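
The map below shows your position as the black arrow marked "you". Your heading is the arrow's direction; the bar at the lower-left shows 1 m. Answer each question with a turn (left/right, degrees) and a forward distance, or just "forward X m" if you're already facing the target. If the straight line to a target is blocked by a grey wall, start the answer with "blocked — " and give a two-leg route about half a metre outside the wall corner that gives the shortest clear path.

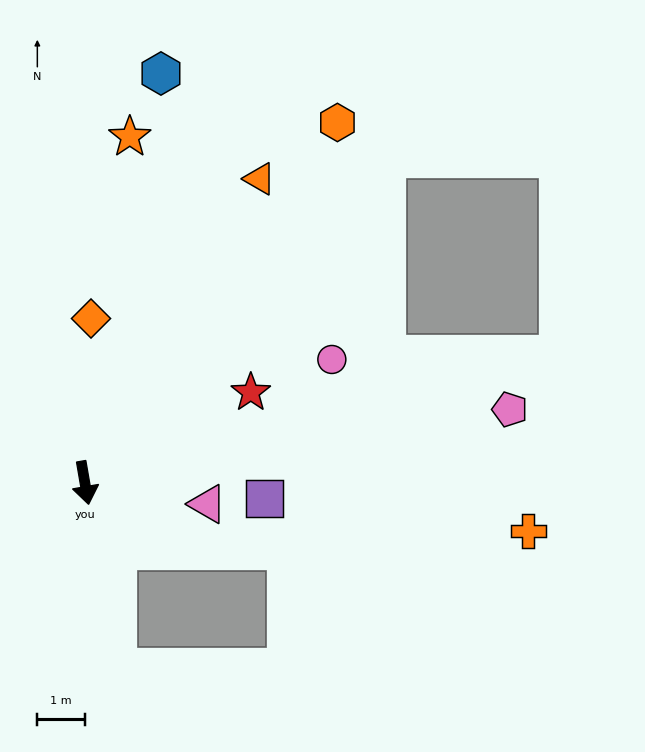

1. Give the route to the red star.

turn left 109°, forward 4.0 m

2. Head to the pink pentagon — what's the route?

turn left 90°, forward 9.1 m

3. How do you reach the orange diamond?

turn left 168°, forward 3.5 m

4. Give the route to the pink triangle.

turn left 70°, forward 2.6 m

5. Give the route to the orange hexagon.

turn left 135°, forward 9.3 m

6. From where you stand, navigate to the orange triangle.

turn left 140°, forward 7.4 m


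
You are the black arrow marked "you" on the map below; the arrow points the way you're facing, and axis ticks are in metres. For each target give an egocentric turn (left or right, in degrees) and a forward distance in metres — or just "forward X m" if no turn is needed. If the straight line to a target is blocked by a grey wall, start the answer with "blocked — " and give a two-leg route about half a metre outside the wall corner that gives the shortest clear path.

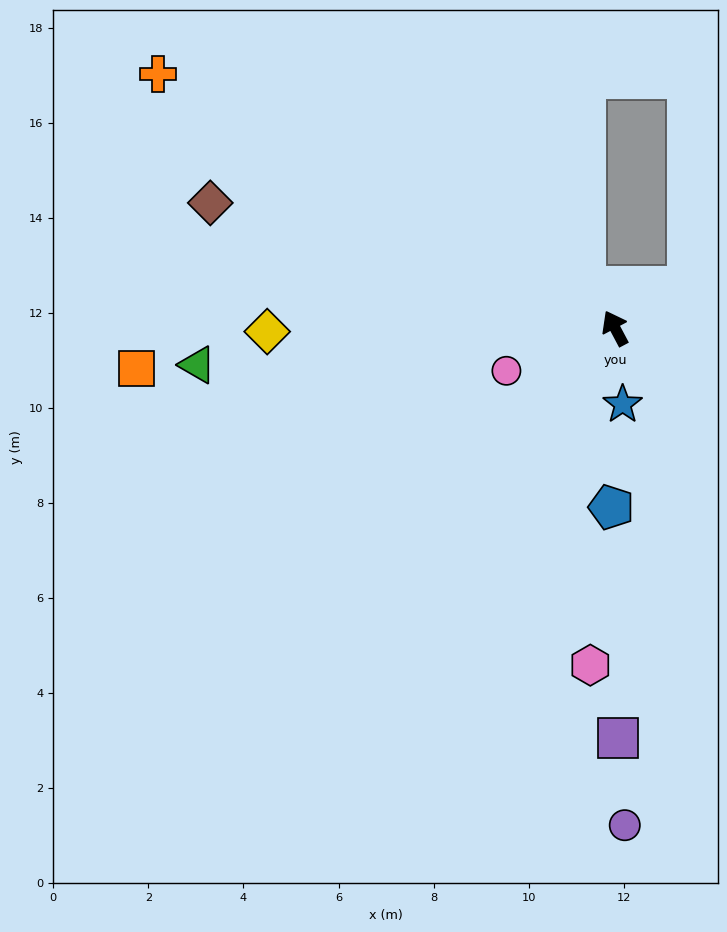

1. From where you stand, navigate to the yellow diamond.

turn left 63°, forward 7.3 m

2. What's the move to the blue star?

turn left 158°, forward 1.6 m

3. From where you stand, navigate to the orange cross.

turn left 33°, forward 11.0 m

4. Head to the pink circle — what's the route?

turn left 83°, forward 2.5 m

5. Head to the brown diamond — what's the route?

turn left 45°, forward 8.9 m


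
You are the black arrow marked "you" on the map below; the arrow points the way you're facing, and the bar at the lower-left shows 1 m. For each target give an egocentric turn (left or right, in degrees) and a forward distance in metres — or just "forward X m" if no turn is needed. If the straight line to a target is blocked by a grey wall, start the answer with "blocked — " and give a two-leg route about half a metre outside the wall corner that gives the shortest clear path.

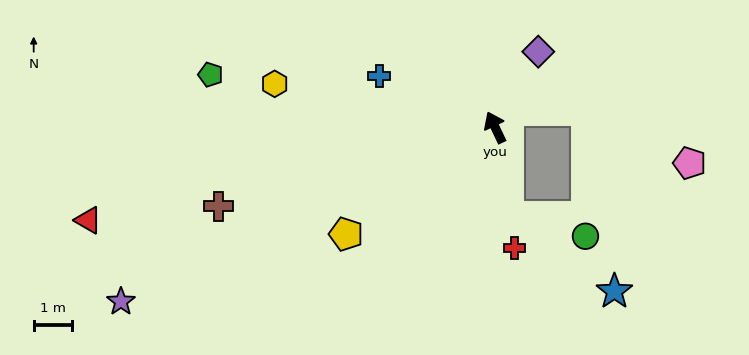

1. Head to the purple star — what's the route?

turn left 90°, forward 10.8 m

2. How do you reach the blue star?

blocked — turn left 163°, forward 2.4 m, then turn left 47°, forward 3.4 m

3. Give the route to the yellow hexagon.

turn left 53°, forward 5.9 m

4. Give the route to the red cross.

turn left 164°, forward 3.2 m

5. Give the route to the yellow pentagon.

turn left 100°, forward 4.8 m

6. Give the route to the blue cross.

turn left 41°, forward 3.3 m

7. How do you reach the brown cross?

turn left 81°, forward 7.5 m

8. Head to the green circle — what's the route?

blocked — turn left 163°, forward 2.4 m, then turn left 68°, forward 2.1 m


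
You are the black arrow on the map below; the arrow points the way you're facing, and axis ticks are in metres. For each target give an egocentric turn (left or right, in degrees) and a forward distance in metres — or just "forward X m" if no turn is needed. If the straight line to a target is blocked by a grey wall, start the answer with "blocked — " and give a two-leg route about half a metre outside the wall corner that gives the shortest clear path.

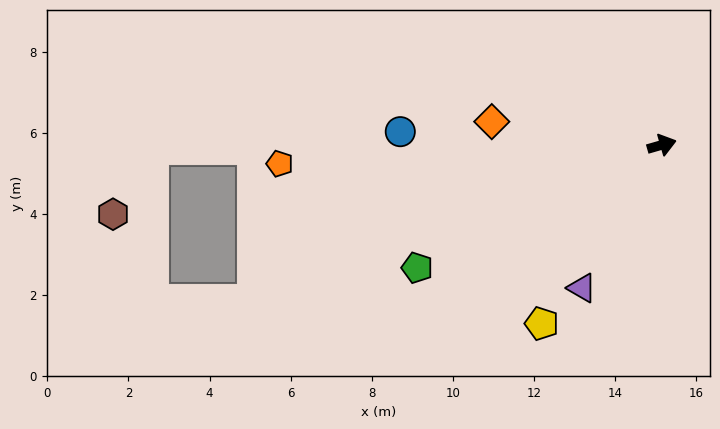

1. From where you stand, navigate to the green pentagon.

turn right 169°, forward 6.7 m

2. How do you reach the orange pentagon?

turn left 167°, forward 9.4 m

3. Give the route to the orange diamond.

turn left 156°, forward 4.2 m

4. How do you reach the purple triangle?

turn right 135°, forward 4.0 m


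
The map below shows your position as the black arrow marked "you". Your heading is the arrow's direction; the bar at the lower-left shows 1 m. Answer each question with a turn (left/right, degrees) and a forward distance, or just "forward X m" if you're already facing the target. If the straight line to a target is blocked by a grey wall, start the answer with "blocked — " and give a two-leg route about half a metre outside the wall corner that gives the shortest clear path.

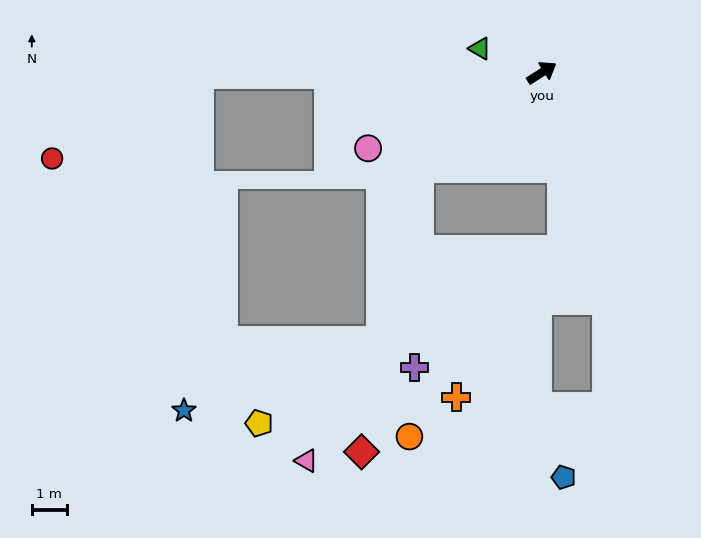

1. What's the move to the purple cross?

blocked — turn right 174°, forward 4.4 m, then turn left 50°, forward 5.7 m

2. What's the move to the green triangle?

turn left 126°, forward 1.9 m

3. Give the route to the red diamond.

blocked — turn right 174°, forward 4.4 m, then turn left 40°, forward 8.2 m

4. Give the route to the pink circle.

turn left 171°, forward 5.4 m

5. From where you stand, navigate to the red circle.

blocked — turn left 148°, forward 9.8 m, then turn left 29°, forward 4.8 m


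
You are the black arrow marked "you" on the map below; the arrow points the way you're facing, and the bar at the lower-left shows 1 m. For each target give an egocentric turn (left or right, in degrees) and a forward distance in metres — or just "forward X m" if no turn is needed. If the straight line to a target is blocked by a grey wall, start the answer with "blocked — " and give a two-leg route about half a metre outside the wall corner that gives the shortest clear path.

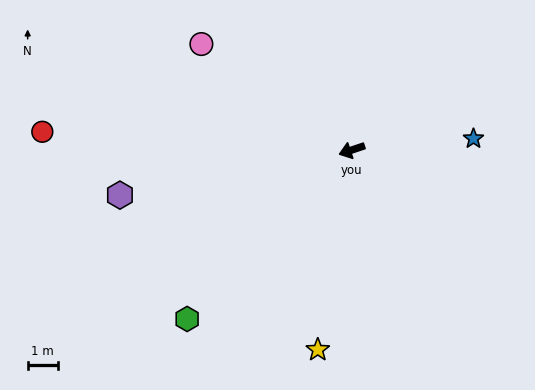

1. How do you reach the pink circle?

turn right 54°, forward 6.1 m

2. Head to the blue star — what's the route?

turn left 167°, forward 4.0 m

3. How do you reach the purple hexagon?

turn right 8°, forward 7.8 m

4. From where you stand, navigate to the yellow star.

turn left 62°, forward 6.7 m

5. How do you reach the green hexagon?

turn left 27°, forward 7.8 m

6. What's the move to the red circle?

turn right 22°, forward 10.2 m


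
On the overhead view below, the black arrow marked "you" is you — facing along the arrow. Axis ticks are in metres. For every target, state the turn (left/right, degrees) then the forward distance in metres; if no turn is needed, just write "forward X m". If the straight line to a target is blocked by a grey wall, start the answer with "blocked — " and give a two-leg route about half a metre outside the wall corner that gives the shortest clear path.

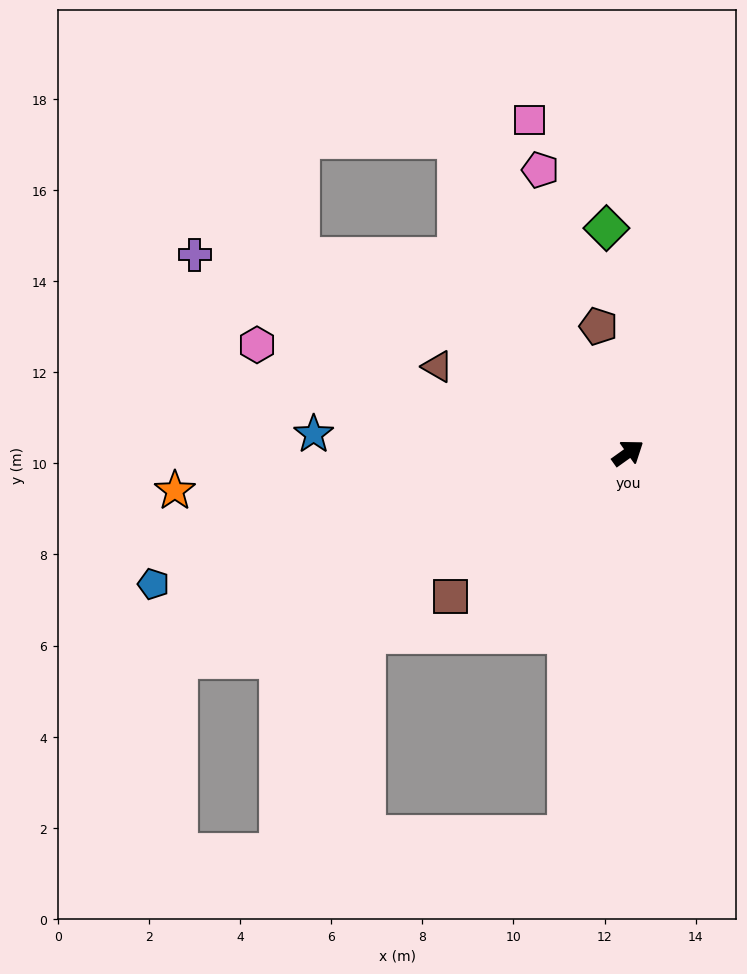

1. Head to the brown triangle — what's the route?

turn left 120°, forward 4.6 m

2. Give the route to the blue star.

turn left 141°, forward 6.9 m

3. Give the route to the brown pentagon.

turn left 68°, forward 2.9 m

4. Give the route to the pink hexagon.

turn left 128°, forward 8.5 m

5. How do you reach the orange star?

turn left 149°, forward 10.0 m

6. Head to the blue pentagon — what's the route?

turn left 160°, forward 10.8 m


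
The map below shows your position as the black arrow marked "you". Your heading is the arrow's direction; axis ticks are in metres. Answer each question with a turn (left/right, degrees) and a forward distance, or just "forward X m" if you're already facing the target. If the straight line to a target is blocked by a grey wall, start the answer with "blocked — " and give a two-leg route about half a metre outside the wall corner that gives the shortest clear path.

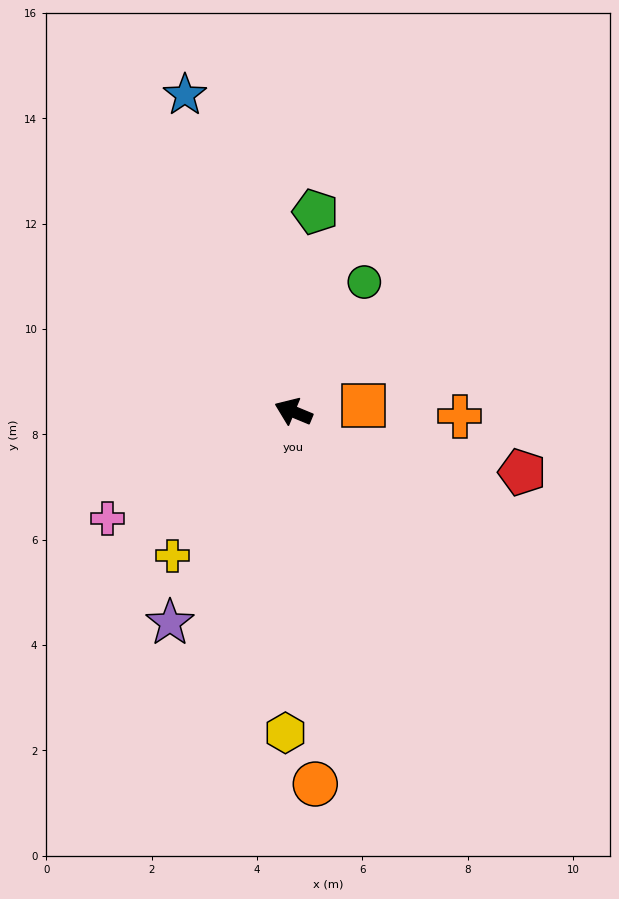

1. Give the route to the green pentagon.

turn right 74°, forward 3.8 m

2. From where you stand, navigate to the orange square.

turn right 152°, forward 1.3 m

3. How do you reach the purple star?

turn left 82°, forward 4.6 m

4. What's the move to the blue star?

turn right 49°, forward 6.4 m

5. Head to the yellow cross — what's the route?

turn left 73°, forward 3.6 m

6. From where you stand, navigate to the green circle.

turn right 96°, forward 2.8 m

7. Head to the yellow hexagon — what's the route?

turn left 111°, forward 6.1 m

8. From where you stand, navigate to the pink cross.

turn left 52°, forward 4.1 m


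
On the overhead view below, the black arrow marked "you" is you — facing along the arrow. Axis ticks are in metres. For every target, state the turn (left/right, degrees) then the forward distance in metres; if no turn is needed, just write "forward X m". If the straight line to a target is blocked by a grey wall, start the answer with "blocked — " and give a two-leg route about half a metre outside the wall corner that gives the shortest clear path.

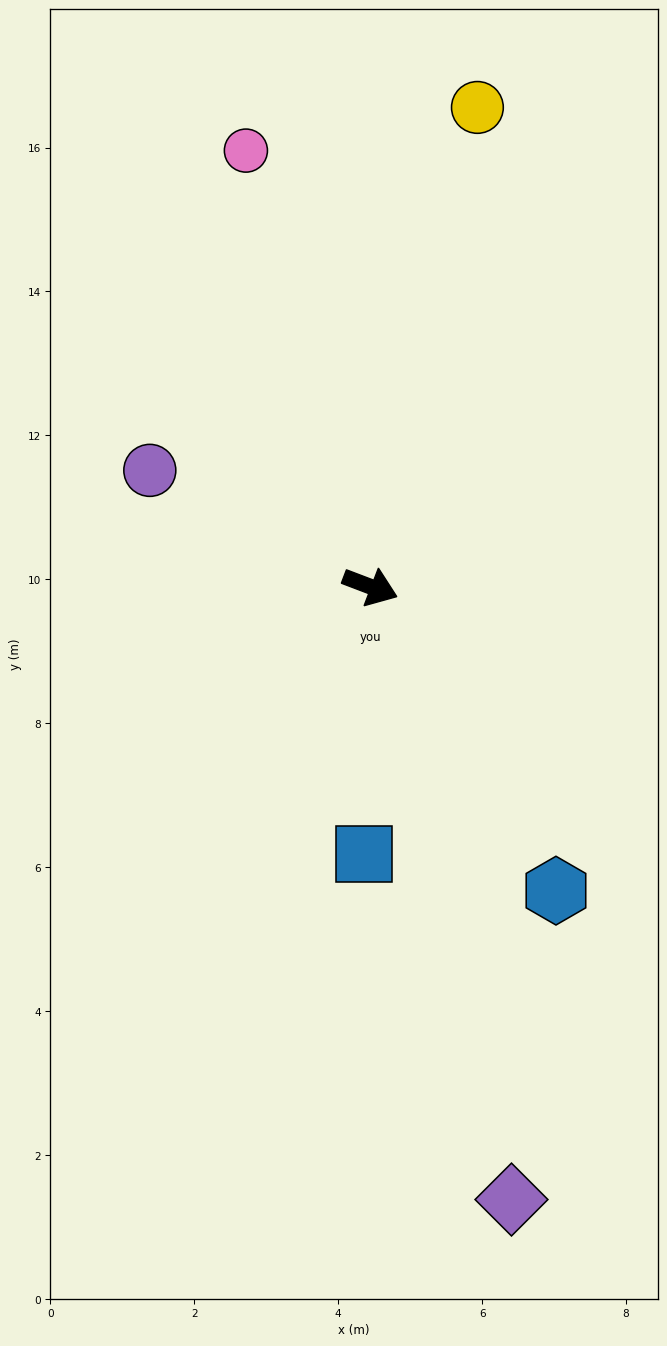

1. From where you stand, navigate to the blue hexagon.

turn right 38°, forward 4.9 m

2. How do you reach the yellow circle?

turn left 98°, forward 6.8 m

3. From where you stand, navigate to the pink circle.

turn left 127°, forward 6.3 m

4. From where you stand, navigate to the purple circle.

turn left 173°, forward 3.5 m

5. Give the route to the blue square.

turn right 71°, forward 3.7 m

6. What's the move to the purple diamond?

turn right 56°, forward 8.7 m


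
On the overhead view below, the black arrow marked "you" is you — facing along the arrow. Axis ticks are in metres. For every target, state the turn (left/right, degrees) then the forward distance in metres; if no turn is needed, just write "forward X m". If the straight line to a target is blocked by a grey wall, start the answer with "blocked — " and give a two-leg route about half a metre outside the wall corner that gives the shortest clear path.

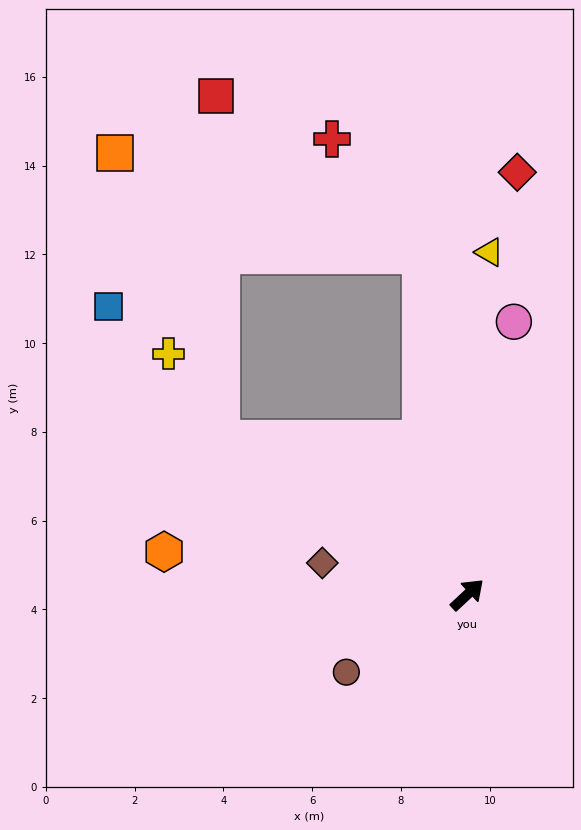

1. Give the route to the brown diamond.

turn left 125°, forward 3.3 m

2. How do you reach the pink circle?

turn left 37°, forward 6.2 m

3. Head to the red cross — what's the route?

blocked — turn left 55°, forward 7.7 m, then turn left 30°, forward 3.3 m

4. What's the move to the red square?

blocked — turn left 55°, forward 7.7 m, then turn left 44°, forward 5.8 m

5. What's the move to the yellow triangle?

turn left 43°, forward 7.7 m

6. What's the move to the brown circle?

turn left 170°, forward 3.2 m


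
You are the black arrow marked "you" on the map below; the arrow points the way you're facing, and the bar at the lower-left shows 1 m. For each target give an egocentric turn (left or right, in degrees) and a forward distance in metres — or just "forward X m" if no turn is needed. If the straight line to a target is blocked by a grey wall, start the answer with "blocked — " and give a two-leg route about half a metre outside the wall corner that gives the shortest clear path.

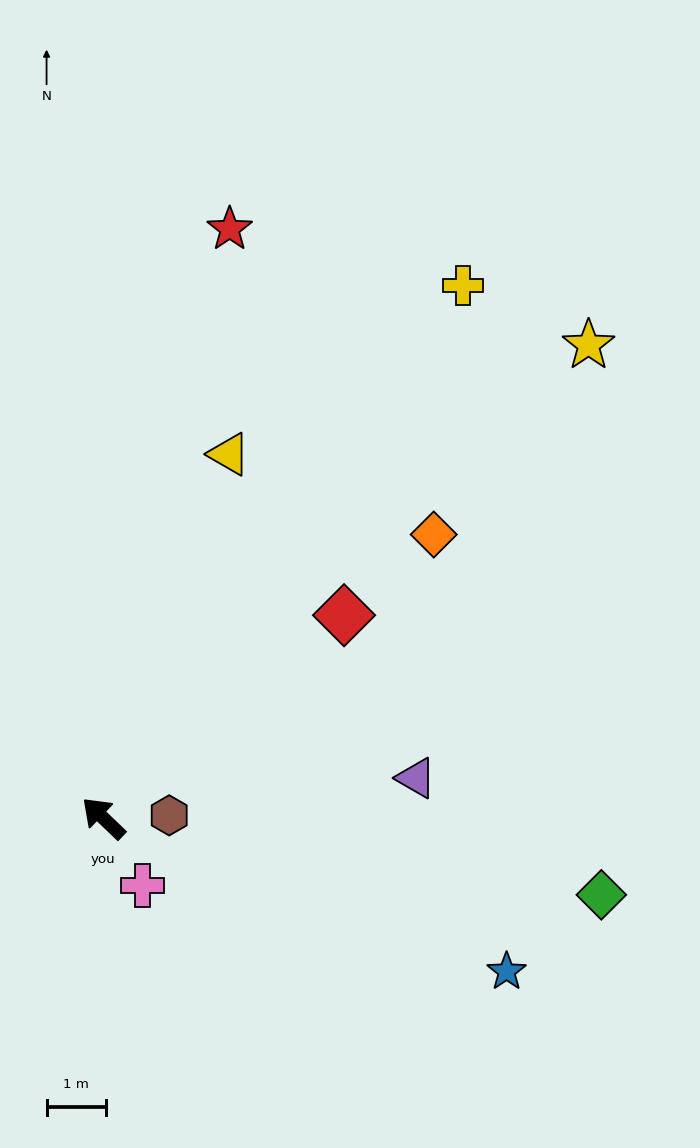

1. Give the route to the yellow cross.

turn right 80°, forward 10.8 m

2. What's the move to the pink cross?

turn left 164°, forward 1.3 m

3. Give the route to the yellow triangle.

turn right 65°, forward 6.4 m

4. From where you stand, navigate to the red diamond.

turn right 96°, forward 5.3 m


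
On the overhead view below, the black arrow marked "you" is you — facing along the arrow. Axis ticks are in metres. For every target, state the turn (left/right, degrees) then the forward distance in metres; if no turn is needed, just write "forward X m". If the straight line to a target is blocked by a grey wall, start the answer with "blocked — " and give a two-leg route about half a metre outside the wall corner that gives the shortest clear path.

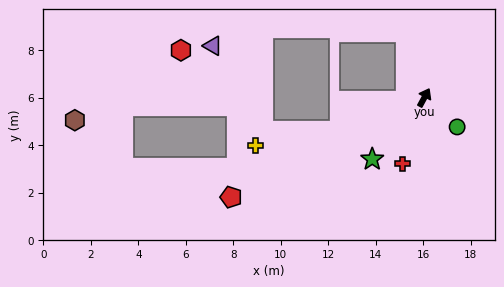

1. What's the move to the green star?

turn left 168°, forward 3.4 m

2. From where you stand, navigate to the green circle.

turn right 103°, forward 1.9 m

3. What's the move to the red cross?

turn right 170°, forward 2.9 m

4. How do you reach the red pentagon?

turn left 146°, forward 9.2 m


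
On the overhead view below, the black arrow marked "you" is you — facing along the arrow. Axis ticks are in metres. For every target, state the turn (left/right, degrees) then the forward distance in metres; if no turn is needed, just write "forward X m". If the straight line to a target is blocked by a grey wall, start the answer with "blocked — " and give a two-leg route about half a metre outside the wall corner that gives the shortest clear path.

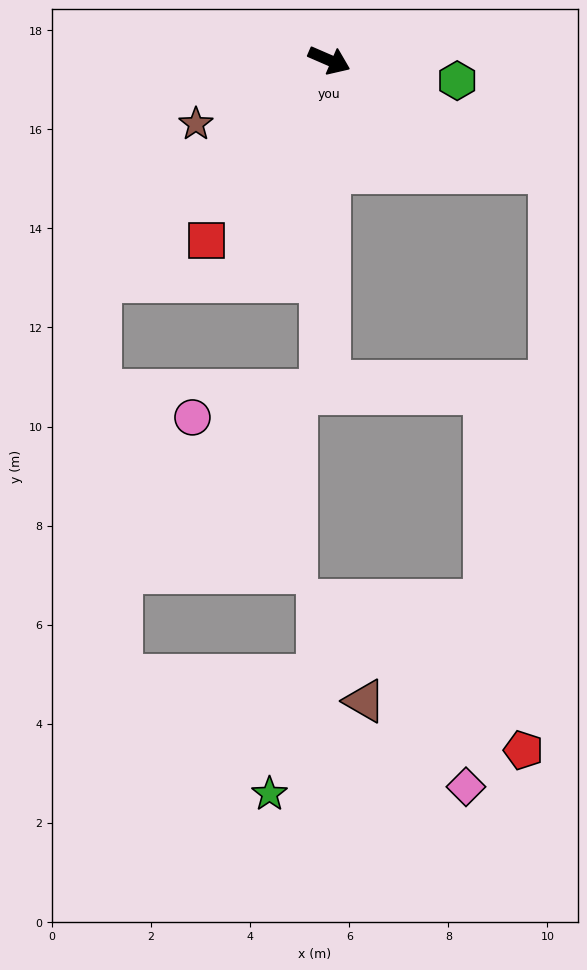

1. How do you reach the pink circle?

blocked — turn right 68°, forward 6.7 m, then turn right 77°, forward 2.6 m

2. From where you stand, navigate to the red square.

turn right 101°, forward 4.4 m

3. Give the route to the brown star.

turn right 131°, forward 3.0 m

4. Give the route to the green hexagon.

turn left 14°, forward 2.6 m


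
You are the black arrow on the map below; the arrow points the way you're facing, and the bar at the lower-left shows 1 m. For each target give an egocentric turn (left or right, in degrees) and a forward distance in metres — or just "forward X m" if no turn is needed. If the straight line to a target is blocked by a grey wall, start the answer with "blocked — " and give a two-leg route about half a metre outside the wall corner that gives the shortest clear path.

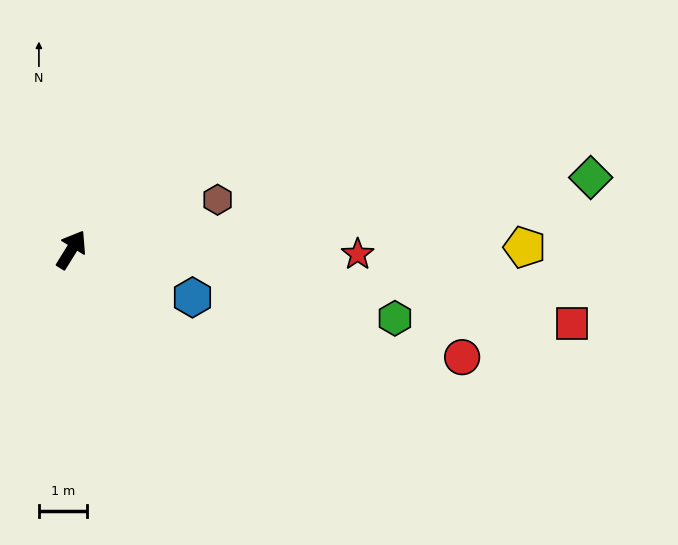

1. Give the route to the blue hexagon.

turn right 80°, forward 2.7 m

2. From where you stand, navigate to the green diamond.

turn right 50°, forward 10.9 m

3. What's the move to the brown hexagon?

turn right 39°, forward 3.2 m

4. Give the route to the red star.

turn right 59°, forward 6.0 m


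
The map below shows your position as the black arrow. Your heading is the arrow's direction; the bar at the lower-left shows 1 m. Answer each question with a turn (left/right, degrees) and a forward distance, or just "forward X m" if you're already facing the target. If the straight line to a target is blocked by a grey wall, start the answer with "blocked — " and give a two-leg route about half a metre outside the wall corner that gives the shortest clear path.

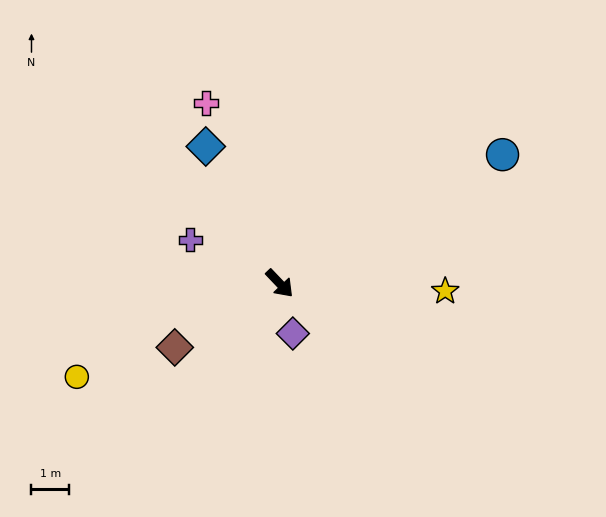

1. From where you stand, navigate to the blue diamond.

turn left 165°, forward 4.1 m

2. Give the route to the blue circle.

turn left 76°, forward 6.8 m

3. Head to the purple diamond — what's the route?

turn right 29°, forward 1.4 m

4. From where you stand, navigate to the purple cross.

turn right 160°, forward 2.6 m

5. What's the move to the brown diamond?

turn right 102°, forward 3.2 m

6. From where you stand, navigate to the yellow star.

turn left 44°, forward 4.4 m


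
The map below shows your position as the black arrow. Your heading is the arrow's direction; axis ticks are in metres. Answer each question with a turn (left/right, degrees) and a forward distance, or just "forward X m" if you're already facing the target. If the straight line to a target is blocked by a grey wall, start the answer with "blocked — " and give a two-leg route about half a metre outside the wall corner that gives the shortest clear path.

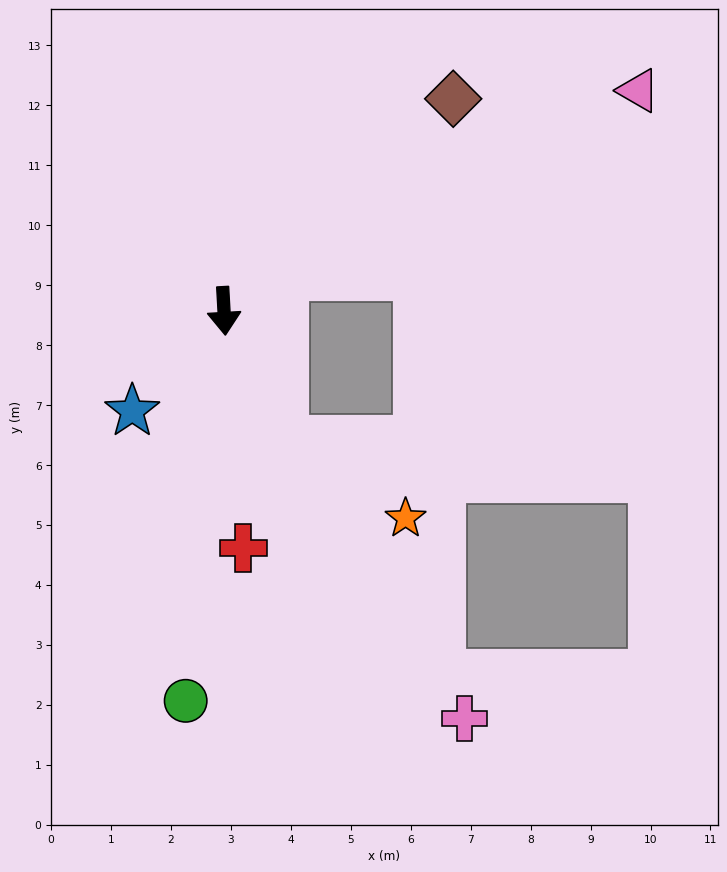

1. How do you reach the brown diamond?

turn left 130°, forward 5.2 m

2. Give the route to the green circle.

turn right 9°, forward 6.5 m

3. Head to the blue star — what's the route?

turn right 46°, forward 2.3 m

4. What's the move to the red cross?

forward 4.0 m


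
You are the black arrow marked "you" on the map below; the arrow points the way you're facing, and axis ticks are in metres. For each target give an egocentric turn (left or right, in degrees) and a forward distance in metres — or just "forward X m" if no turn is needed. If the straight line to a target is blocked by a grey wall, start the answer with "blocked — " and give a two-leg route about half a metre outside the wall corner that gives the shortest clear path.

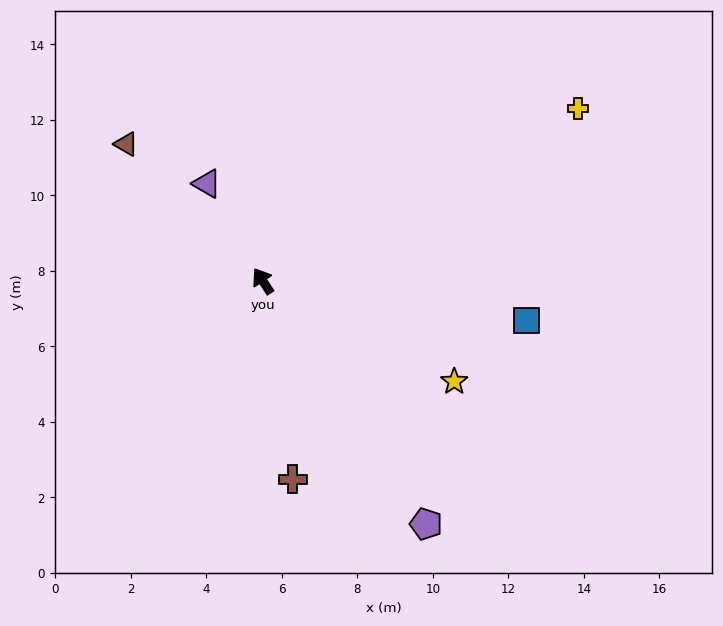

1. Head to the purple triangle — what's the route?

turn right 3°, forward 3.0 m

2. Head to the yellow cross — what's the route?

turn right 95°, forward 9.5 m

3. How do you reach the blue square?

turn right 132°, forward 7.1 m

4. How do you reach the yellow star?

turn right 151°, forward 5.7 m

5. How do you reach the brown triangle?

turn left 12°, forward 5.1 m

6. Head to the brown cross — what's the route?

turn left 155°, forward 5.3 m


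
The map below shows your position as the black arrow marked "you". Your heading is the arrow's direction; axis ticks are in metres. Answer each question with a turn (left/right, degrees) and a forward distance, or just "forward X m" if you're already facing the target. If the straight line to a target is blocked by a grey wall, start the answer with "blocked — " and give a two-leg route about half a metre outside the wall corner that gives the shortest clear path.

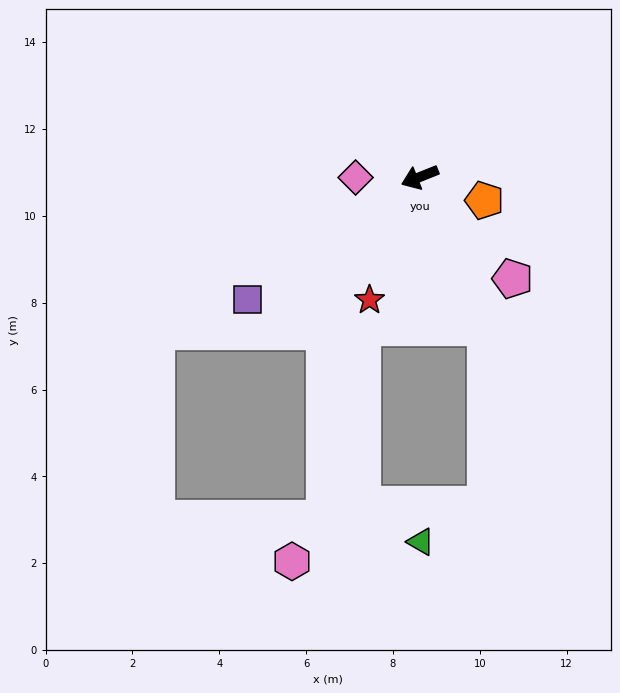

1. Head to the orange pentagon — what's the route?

turn left 138°, forward 1.6 m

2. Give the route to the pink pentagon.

turn left 111°, forward 3.2 m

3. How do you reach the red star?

turn left 46°, forward 3.1 m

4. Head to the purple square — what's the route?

turn left 14°, forward 4.9 m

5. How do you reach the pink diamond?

turn right 21°, forward 1.5 m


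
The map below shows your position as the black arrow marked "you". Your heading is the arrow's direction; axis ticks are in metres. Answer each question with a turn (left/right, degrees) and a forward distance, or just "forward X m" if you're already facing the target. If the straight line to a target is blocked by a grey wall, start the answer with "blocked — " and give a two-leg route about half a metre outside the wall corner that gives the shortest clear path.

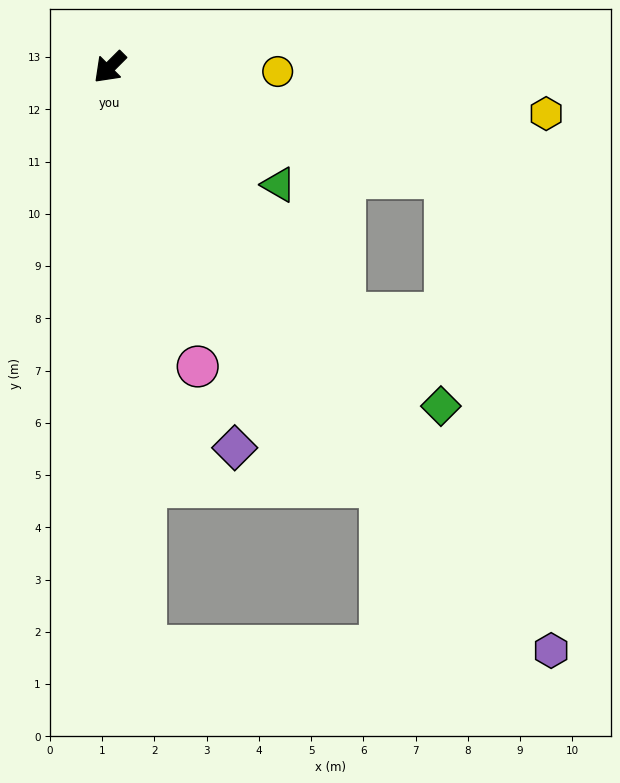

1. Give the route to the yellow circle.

turn left 134°, forward 3.2 m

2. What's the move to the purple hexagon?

turn left 82°, forward 14.0 m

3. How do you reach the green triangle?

turn left 100°, forward 3.9 m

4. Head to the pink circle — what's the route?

turn left 61°, forward 6.0 m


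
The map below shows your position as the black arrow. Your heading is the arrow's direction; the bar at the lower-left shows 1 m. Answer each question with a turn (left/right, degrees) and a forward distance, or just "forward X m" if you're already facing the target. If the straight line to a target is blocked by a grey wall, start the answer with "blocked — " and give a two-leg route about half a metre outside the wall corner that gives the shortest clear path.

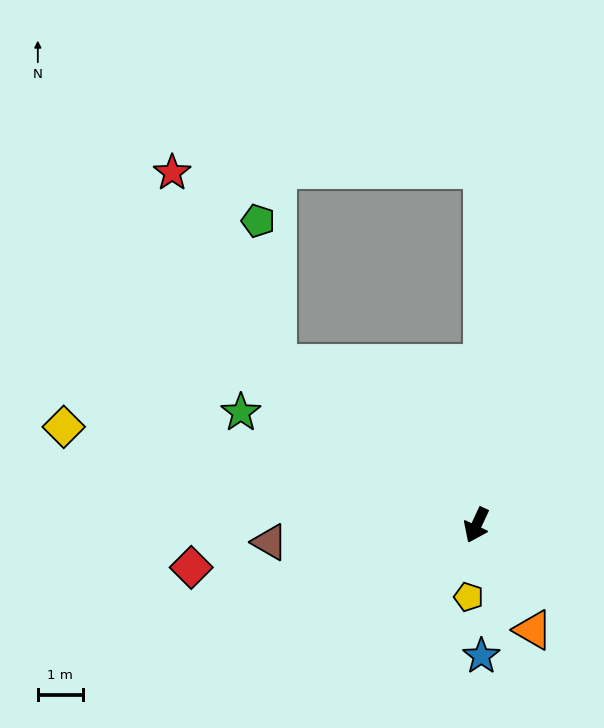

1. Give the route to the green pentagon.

blocked — turn right 104°, forward 5.7 m, then turn right 43°, forward 3.2 m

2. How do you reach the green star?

turn right 91°, forward 5.8 m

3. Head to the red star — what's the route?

blocked — turn right 104°, forward 5.7 m, then turn right 22°, forward 4.8 m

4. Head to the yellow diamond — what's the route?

turn right 78°, forward 9.4 m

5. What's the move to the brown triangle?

turn right 60°, forward 4.6 m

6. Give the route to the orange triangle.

turn left 53°, forward 2.6 m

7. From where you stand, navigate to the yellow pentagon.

turn left 19°, forward 1.6 m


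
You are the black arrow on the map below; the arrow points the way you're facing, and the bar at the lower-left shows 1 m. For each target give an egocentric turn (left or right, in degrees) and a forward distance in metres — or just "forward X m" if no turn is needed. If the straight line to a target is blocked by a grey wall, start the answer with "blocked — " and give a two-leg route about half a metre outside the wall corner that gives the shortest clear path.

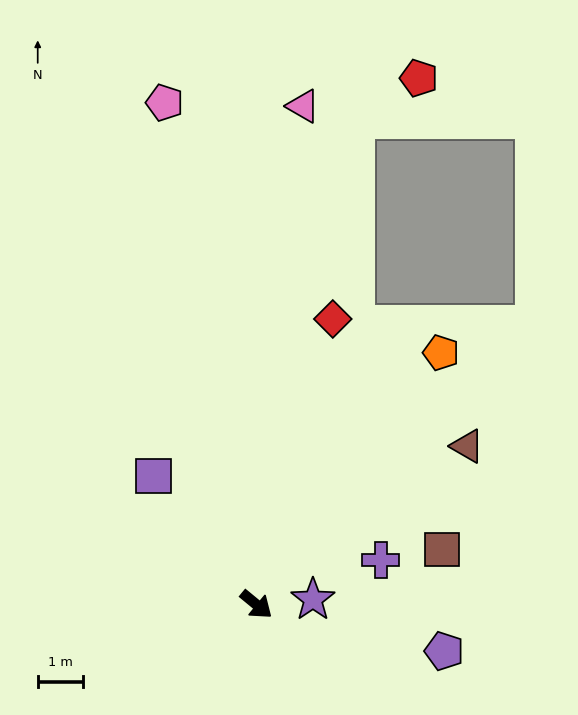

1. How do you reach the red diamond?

turn left 114°, forward 6.5 m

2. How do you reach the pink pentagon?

turn left 140°, forward 11.2 m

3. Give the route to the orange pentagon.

turn left 93°, forward 6.8 m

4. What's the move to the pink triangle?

turn left 124°, forward 10.9 m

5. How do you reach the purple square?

turn left 168°, forward 3.6 m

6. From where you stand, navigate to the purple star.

turn left 45°, forward 1.2 m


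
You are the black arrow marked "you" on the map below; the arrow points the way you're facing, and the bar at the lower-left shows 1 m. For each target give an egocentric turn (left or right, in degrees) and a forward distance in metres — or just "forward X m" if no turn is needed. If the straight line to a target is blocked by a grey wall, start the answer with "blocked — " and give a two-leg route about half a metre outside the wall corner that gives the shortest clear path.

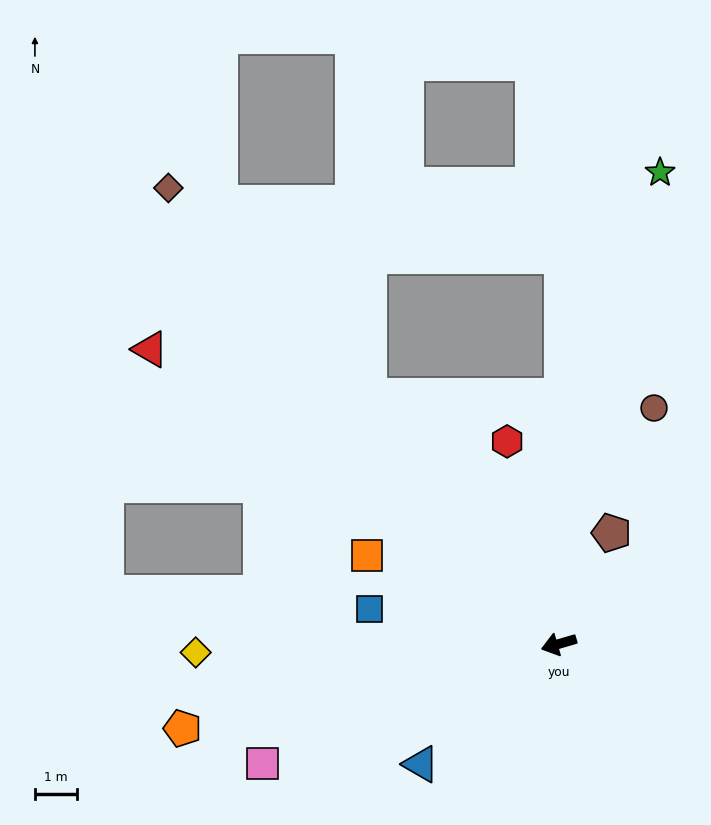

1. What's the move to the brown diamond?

turn right 66°, forward 14.4 m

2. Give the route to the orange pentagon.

turn right 4°, forward 9.2 m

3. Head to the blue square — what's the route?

turn right 27°, forward 4.6 m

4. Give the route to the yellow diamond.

turn right 15°, forward 8.7 m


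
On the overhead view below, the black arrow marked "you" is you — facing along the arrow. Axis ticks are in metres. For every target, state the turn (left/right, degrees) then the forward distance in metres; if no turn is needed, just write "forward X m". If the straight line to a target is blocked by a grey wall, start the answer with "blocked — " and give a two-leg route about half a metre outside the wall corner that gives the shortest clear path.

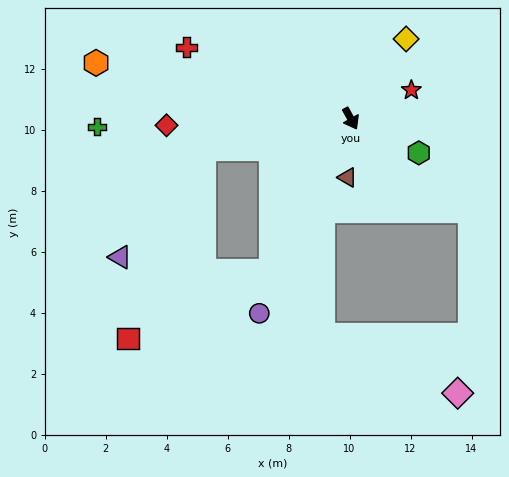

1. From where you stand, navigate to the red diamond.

turn right 117°, forward 6.0 m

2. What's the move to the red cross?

turn right 142°, forward 5.9 m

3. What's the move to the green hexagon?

turn left 34°, forward 2.5 m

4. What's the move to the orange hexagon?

turn right 131°, forward 8.6 m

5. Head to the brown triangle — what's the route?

turn right 32°, forward 1.9 m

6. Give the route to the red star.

turn left 86°, forward 2.2 m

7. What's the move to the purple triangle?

blocked — turn right 108°, forward 4.9 m, then turn left 42°, forward 4.5 m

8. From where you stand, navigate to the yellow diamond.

turn left 116°, forward 3.2 m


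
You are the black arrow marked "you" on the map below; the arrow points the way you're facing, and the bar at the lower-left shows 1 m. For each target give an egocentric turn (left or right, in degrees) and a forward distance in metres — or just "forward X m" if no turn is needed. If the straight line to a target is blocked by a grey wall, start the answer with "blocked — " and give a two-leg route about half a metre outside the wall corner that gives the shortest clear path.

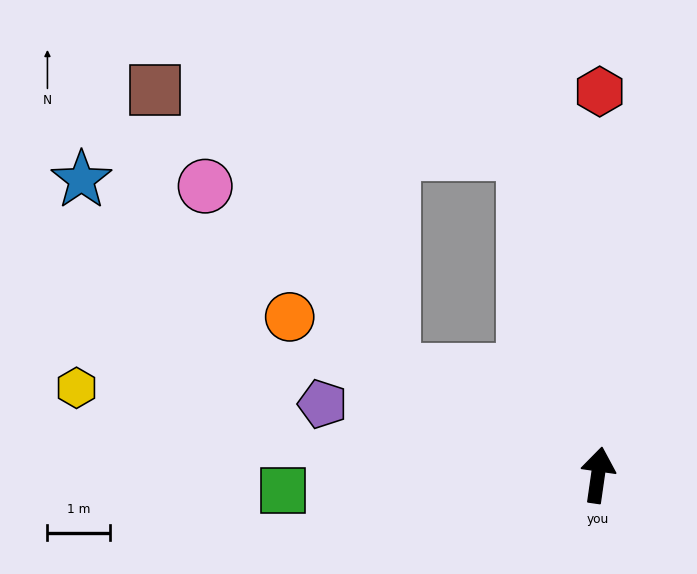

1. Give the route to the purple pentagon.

turn left 84°, forward 4.5 m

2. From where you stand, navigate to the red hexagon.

turn left 8°, forward 6.1 m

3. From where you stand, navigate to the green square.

turn left 101°, forward 5.0 m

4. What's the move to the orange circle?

turn left 71°, forward 5.5 m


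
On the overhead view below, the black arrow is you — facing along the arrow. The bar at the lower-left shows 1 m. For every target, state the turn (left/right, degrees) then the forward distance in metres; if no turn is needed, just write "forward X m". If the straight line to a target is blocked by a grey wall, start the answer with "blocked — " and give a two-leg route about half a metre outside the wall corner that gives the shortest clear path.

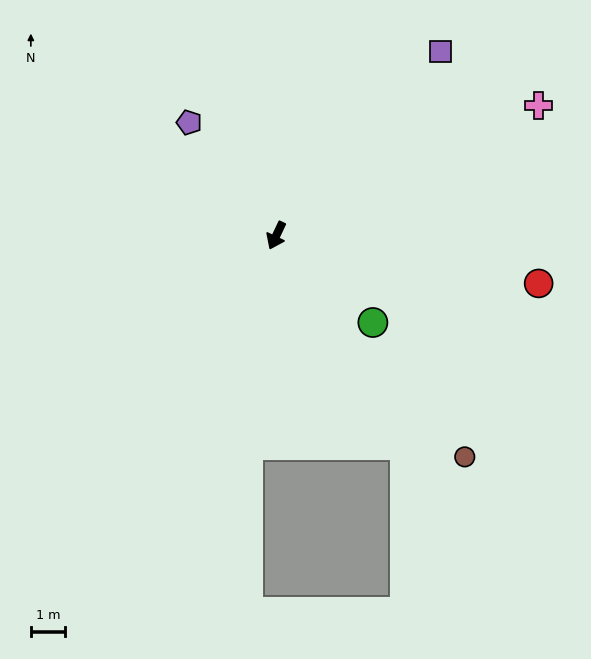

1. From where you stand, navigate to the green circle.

turn left 73°, forward 3.8 m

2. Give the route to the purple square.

turn left 164°, forward 7.2 m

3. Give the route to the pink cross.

turn left 142°, forward 8.5 m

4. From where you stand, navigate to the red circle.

turn left 105°, forward 7.7 m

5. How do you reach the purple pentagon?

turn right 117°, forward 4.1 m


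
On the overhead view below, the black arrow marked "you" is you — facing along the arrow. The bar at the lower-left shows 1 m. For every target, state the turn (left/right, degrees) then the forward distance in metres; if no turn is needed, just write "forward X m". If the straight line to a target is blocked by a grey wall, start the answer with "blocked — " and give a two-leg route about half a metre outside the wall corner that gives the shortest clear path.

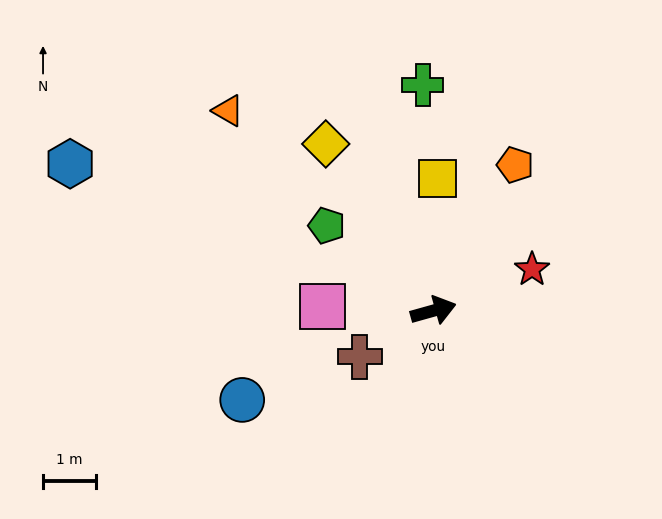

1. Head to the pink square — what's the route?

turn left 162°, forward 2.1 m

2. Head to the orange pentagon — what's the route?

turn left 45°, forward 3.1 m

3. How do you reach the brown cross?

turn right 164°, forward 1.6 m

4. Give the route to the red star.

turn left 7°, forward 2.0 m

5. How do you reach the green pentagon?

turn left 126°, forward 2.6 m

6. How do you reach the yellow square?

turn left 72°, forward 2.5 m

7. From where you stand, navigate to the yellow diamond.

turn left 107°, forward 3.7 m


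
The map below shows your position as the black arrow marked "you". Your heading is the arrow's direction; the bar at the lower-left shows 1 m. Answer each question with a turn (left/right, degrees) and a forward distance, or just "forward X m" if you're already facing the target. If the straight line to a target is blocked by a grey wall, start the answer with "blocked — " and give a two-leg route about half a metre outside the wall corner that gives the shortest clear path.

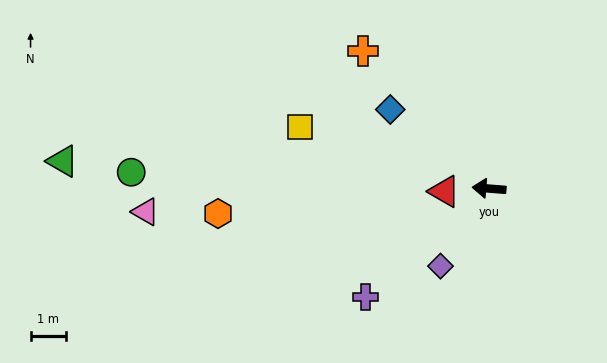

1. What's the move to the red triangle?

turn left 8°, forward 1.3 m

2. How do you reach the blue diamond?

turn right 34°, forward 3.6 m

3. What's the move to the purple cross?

turn left 46°, forward 4.6 m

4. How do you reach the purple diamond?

turn left 63°, forward 2.6 m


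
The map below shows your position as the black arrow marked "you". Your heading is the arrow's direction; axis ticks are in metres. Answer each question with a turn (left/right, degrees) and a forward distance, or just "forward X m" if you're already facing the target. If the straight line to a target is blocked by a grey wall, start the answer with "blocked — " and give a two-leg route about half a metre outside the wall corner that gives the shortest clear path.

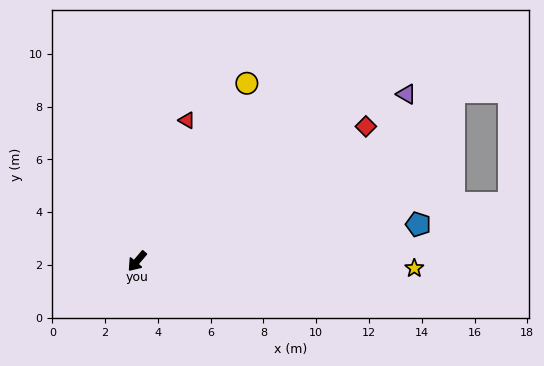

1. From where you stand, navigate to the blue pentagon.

turn left 138°, forward 10.7 m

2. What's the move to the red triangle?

turn right 159°, forward 5.7 m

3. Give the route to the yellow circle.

turn right 171°, forward 7.9 m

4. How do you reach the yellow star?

turn left 129°, forward 10.5 m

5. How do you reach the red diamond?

turn left 161°, forward 10.1 m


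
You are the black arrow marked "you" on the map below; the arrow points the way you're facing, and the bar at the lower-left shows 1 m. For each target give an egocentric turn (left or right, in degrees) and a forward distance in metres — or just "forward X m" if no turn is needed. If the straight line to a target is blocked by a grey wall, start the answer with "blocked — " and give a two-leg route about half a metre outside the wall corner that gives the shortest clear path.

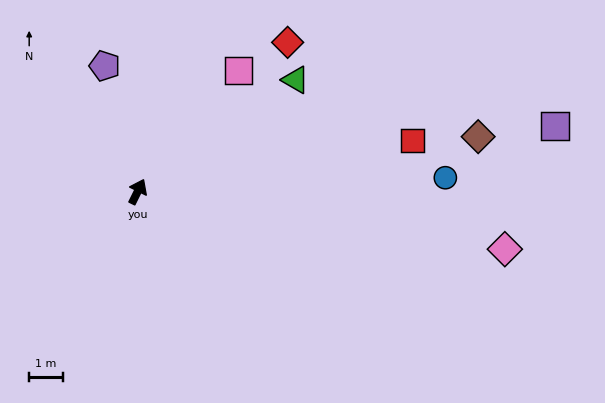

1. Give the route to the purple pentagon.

turn left 41°, forward 3.8 m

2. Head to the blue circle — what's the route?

turn right 61°, forward 9.1 m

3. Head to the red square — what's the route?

turn right 53°, forward 8.3 m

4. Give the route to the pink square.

turn right 13°, forward 4.6 m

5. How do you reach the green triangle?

turn right 28°, forward 5.7 m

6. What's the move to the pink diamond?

turn right 73°, forward 11.0 m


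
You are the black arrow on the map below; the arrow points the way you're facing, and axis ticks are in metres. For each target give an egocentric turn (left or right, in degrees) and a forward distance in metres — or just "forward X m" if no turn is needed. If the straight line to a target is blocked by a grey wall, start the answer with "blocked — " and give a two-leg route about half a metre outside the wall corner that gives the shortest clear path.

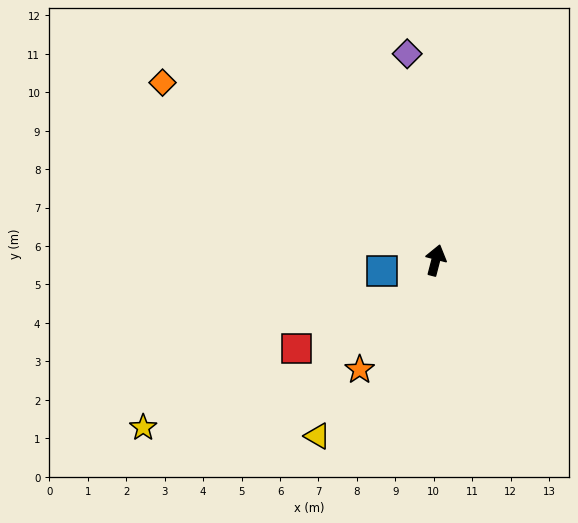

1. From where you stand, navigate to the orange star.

turn left 160°, forward 3.5 m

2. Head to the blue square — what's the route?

turn left 116°, forward 1.4 m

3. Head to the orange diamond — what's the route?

turn left 72°, forward 8.5 m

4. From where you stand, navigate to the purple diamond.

turn left 22°, forward 5.4 m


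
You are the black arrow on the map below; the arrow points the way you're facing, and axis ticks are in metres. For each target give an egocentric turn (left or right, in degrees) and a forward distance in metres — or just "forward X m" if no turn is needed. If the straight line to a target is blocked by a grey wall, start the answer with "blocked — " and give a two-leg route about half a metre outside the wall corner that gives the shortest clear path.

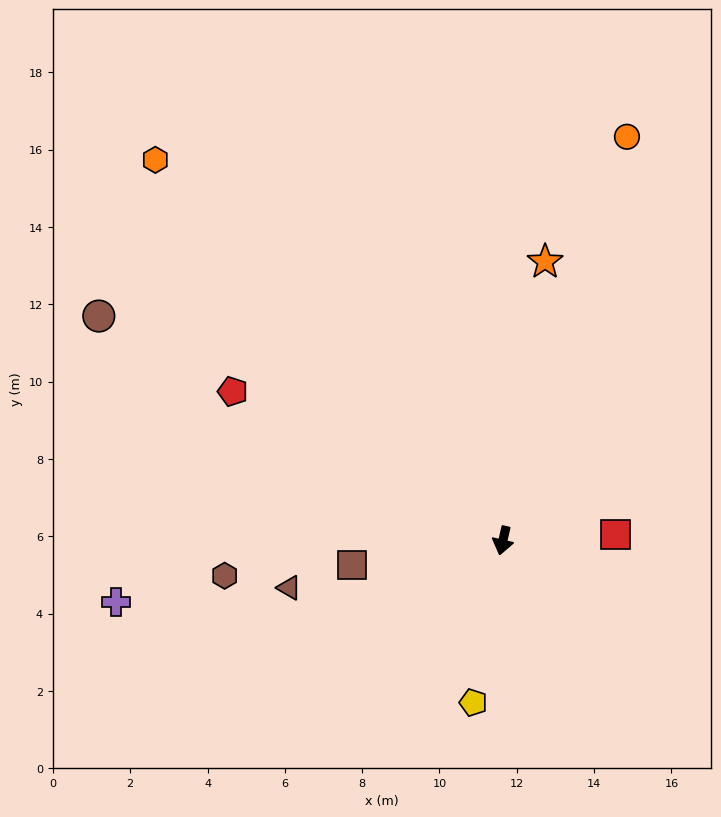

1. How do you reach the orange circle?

turn left 176°, forward 10.9 m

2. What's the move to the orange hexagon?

turn right 125°, forward 13.3 m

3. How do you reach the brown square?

turn right 68°, forward 4.0 m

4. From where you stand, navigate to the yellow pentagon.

turn left 3°, forward 4.3 m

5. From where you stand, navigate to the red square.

turn left 106°, forward 2.9 m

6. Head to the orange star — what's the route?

turn right 176°, forward 7.3 m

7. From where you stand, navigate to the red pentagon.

turn right 106°, forward 8.0 m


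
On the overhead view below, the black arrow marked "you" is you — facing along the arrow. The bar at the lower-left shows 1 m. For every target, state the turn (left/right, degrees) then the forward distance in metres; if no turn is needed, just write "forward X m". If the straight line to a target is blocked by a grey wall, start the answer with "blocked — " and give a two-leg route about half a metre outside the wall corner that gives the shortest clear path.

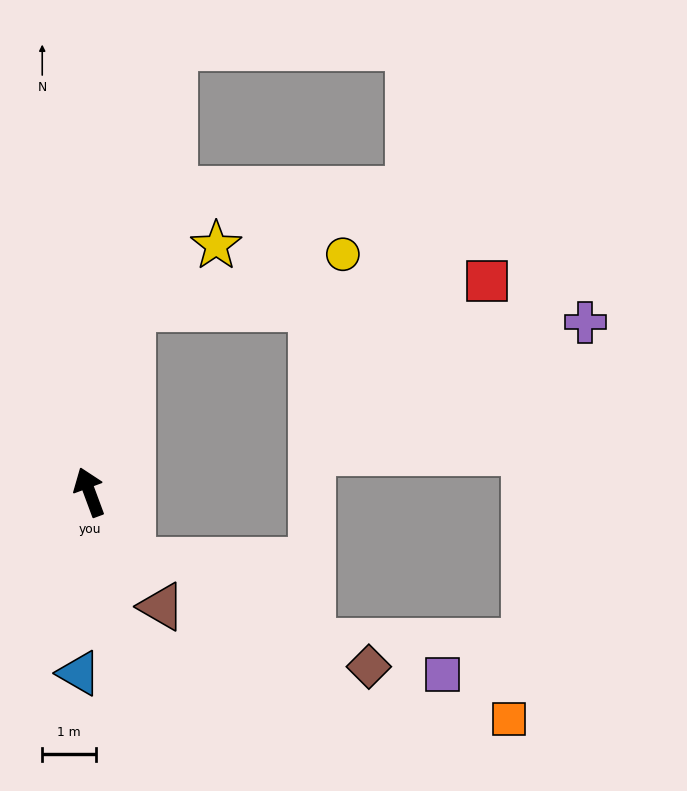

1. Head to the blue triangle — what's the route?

turn left 156°, forward 3.4 m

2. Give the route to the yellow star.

blocked — turn right 33°, forward 3.5 m, then turn right 41°, forward 1.9 m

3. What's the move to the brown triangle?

turn right 168°, forward 2.5 m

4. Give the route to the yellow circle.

blocked — turn right 33°, forward 3.5 m, then turn right 63°, forward 4.0 m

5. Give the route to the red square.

blocked — turn right 33°, forward 3.5 m, then turn right 73°, forward 6.6 m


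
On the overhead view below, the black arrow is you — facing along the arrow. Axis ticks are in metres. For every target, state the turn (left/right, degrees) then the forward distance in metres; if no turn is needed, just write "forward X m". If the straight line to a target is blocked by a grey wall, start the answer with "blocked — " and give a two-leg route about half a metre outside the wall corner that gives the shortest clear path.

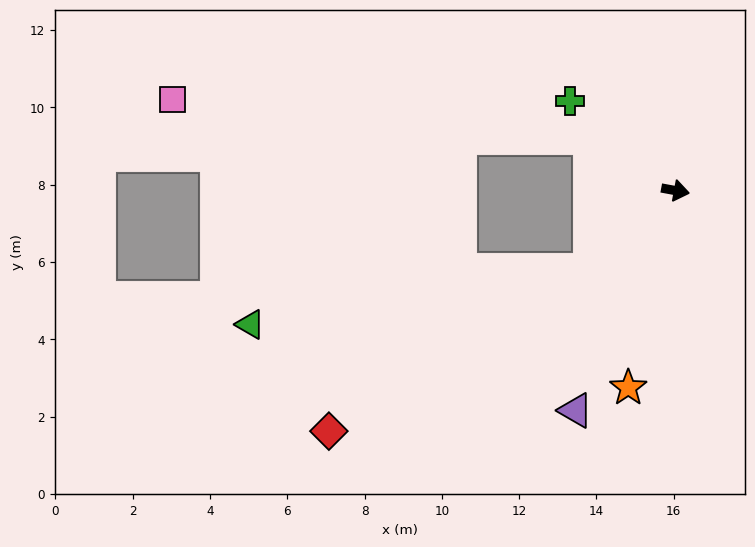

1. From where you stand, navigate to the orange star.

turn right 93°, forward 5.2 m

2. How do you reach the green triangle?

blocked — turn right 127°, forward 3.0 m, then turn right 33°, forward 8.9 m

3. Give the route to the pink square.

blocked — turn left 159°, forward 2.6 m, then turn left 26°, forward 10.8 m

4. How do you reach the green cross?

turn left 150°, forward 3.6 m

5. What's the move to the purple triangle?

turn right 104°, forward 6.2 m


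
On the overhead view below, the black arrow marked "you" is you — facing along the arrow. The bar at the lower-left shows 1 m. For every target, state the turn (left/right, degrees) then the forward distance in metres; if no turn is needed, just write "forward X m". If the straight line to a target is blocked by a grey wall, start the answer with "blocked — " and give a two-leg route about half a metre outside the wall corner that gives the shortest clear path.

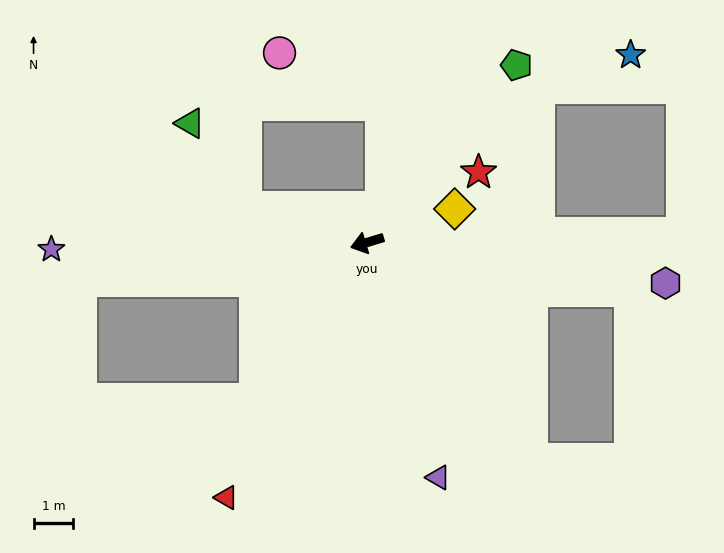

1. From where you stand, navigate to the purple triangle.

turn left 90°, forward 6.2 m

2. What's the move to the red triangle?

turn left 44°, forward 7.3 m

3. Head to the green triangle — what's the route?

blocked — turn right 33°, forward 3.2 m, then turn right 41°, forward 2.6 m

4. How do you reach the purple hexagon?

turn left 155°, forward 7.6 m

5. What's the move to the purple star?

turn right 16°, forward 8.0 m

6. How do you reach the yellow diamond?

turn right 176°, forward 2.4 m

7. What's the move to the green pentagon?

turn right 147°, forward 5.8 m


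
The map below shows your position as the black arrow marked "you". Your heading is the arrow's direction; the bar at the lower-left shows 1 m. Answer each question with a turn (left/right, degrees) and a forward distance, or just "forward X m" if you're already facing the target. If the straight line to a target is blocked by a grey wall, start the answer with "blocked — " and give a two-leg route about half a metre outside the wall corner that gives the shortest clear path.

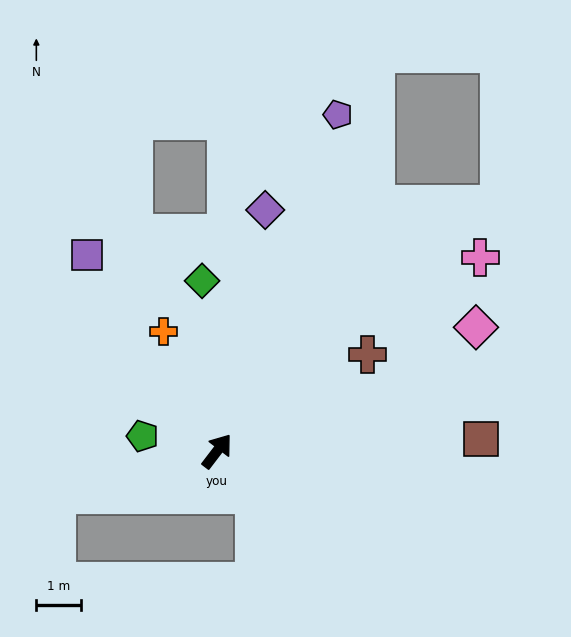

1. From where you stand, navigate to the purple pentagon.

turn left 18°, forward 8.0 m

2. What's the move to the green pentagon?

turn left 116°, forward 1.7 m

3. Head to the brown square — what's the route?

turn right 50°, forward 5.9 m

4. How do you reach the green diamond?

turn left 42°, forward 3.8 m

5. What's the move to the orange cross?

turn left 62°, forward 2.9 m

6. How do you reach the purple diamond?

turn left 26°, forward 5.5 m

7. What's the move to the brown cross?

turn right 20°, forward 4.0 m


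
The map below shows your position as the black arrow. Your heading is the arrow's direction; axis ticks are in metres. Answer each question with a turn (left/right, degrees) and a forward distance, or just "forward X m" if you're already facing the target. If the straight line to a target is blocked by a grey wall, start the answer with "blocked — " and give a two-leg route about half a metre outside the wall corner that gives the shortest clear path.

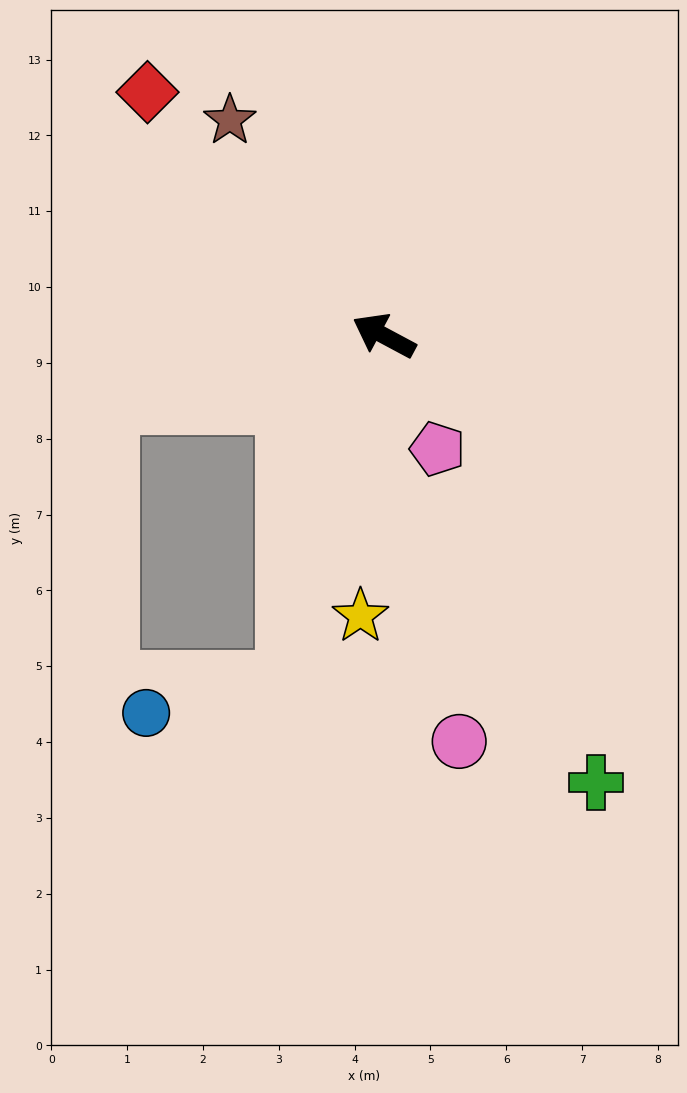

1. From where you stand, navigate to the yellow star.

turn left 113°, forward 3.7 m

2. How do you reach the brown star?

turn right 26°, forward 3.5 m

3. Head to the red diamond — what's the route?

turn right 18°, forward 4.5 m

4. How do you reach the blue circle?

blocked — turn left 103°, forward 4.7 m, then turn right 63°, forward 1.9 m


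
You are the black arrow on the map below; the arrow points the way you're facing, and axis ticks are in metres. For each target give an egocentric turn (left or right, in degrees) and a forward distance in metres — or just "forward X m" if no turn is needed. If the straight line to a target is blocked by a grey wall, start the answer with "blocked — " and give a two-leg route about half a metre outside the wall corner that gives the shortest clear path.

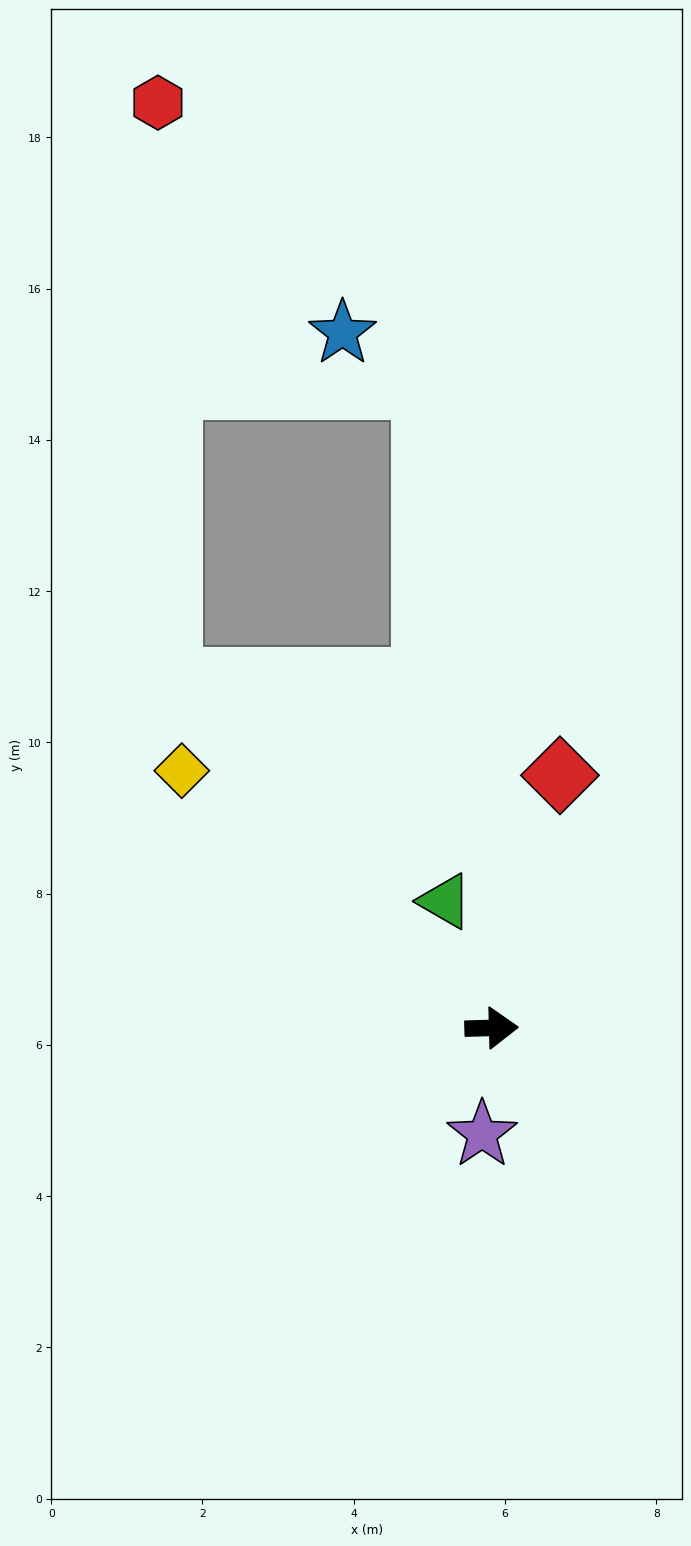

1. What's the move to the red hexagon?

blocked — turn left 131°, forward 6.3 m, then turn right 41°, forward 7.6 m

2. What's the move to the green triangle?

turn left 109°, forward 1.8 m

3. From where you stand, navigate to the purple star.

turn right 97°, forward 1.4 m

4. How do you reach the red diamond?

turn left 73°, forward 3.5 m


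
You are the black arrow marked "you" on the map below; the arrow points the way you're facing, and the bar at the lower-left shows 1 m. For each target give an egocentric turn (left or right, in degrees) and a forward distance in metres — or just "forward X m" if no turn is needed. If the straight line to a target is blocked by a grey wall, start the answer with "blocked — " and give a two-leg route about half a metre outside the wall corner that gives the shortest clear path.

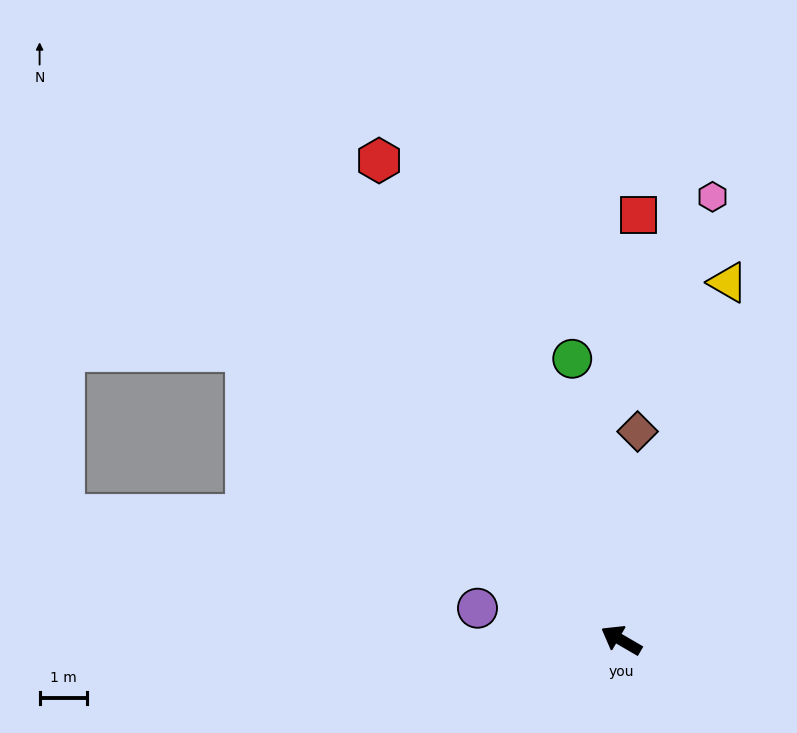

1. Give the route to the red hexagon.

turn right 33°, forward 11.3 m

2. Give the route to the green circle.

turn right 50°, forward 6.0 m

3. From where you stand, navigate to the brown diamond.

turn right 64°, forward 4.4 m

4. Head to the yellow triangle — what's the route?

turn right 76°, forward 7.9 m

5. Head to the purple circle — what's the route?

turn left 18°, forward 3.1 m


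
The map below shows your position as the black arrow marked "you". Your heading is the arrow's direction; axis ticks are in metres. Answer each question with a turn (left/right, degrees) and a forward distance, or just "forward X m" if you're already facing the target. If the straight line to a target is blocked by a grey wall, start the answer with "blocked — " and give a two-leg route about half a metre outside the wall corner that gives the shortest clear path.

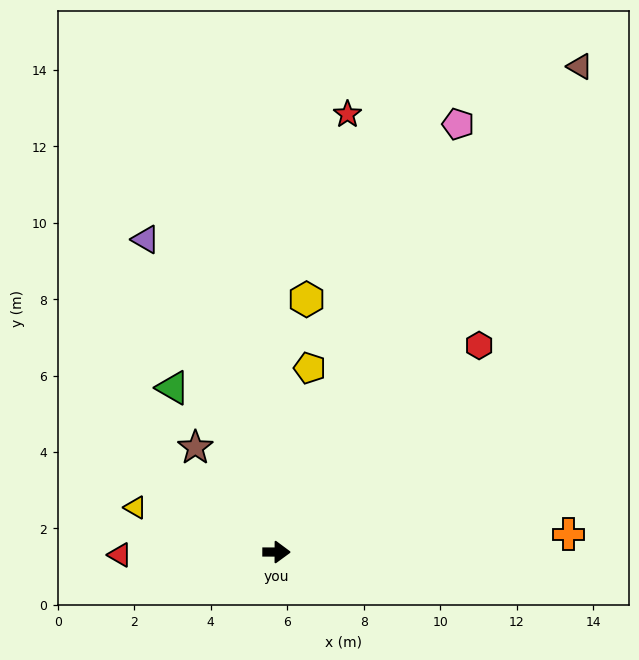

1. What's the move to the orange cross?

turn left 4°, forward 7.7 m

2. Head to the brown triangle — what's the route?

turn left 58°, forward 15.0 m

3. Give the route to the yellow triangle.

turn left 163°, forward 3.9 m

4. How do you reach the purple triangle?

turn left 113°, forward 8.9 m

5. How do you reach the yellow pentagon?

turn left 80°, forward 4.9 m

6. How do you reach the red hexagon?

turn left 46°, forward 7.6 m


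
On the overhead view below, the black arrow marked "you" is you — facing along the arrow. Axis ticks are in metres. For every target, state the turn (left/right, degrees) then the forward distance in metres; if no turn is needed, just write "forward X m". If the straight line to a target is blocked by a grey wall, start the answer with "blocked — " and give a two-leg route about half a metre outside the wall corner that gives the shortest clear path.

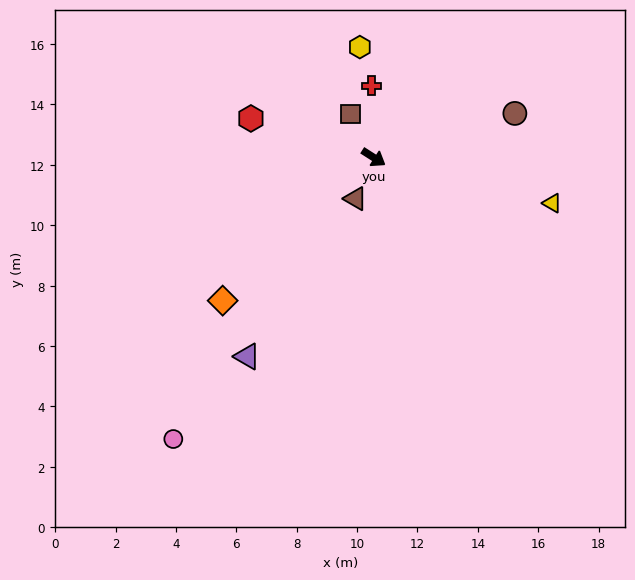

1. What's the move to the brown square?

turn left 151°, forward 1.6 m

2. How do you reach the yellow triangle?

turn left 18°, forward 6.1 m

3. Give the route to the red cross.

turn left 124°, forward 2.4 m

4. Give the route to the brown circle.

turn left 50°, forward 4.9 m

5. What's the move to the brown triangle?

turn right 81°, forward 1.5 m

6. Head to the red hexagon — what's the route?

turn right 165°, forward 4.3 m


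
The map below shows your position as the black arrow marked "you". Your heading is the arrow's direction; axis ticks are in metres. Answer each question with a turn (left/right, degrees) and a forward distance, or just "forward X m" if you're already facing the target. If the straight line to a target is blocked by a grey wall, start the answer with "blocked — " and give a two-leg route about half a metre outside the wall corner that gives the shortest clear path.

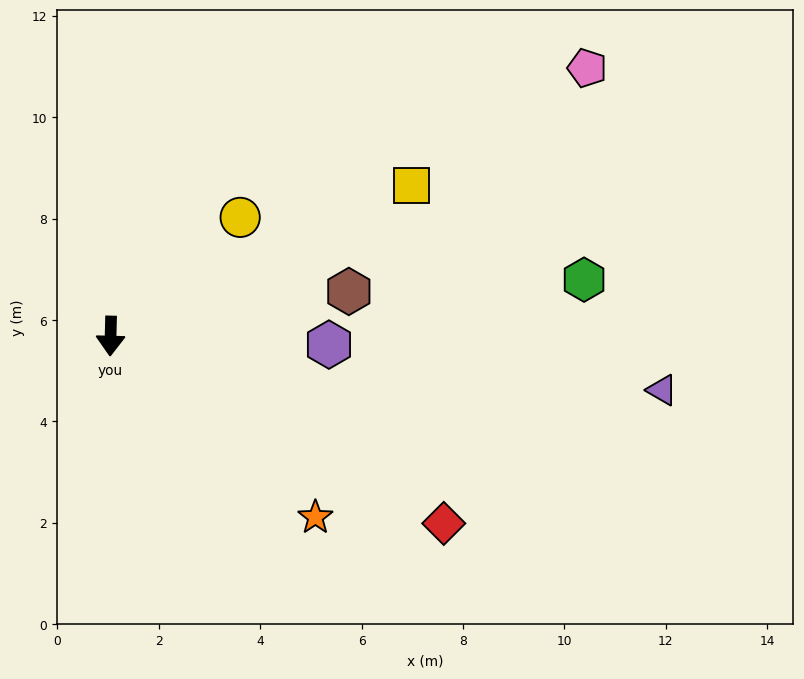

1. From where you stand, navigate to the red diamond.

turn left 62°, forward 7.5 m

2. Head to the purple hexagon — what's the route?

turn left 89°, forward 4.3 m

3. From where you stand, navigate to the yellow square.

turn left 118°, forward 6.6 m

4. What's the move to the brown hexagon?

turn left 102°, forward 4.8 m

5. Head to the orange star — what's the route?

turn left 50°, forward 5.4 m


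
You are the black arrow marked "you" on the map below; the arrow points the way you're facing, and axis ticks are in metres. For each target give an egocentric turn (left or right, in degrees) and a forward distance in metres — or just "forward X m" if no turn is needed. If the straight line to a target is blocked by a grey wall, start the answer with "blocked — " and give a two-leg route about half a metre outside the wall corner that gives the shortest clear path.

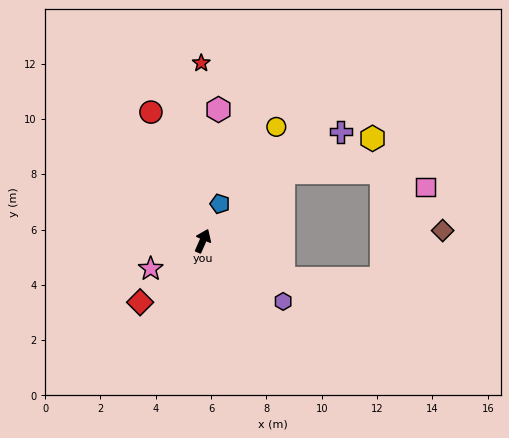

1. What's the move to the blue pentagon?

forward 1.5 m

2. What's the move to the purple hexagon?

turn right 103°, forward 3.6 m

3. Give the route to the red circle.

turn left 46°, forward 5.0 m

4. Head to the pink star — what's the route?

turn left 142°, forward 2.1 m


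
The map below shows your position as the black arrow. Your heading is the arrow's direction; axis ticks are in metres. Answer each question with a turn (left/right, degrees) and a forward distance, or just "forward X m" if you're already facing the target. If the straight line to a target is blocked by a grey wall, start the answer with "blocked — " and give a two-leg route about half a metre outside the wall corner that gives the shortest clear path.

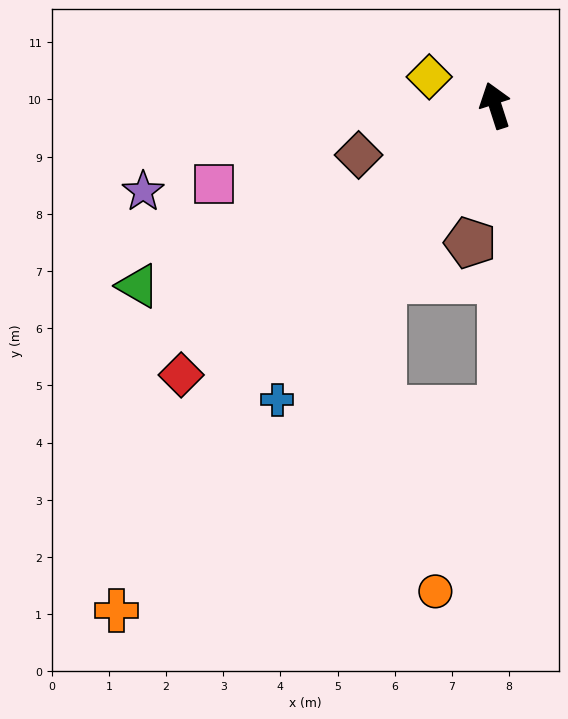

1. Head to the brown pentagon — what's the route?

turn left 152°, forward 2.4 m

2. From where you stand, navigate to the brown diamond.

turn left 92°, forward 2.5 m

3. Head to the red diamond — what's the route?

turn left 113°, forward 7.2 m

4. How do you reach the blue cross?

turn left 126°, forward 6.4 m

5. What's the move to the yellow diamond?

turn left 49°, forward 1.3 m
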